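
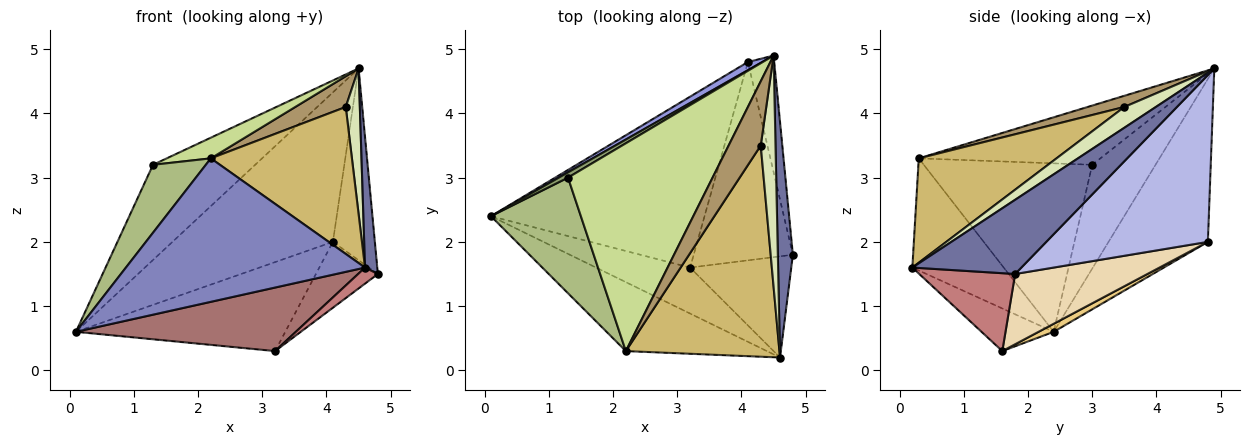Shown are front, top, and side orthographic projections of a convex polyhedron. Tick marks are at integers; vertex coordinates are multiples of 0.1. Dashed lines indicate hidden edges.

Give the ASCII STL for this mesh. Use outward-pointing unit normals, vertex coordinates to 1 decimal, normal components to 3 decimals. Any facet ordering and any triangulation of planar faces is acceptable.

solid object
 facet normal 0.974 -0.109 0.197
  outer loop
   vertex 4.6 0.2 1.6
   vertex 4.8 1.8 1.5
   vertex 4.5 4.9 4.7
  endloop
 endfacet
 facet normal -0.326 -0.852 -0.410
  outer loop
   vertex 2.2 0.3 3.3
   vertex 0.1 2.4 0.6
   vertex 4.6 0.2 1.6
  endloop
 endfacet
 facet normal -0.526 0.849 0.046
  outer loop
   vertex 4.1 4.8 2.0
   vertex 0.1 2.4 0.6
   vertex 4.5 4.9 4.7
  endloop
 endfacet
 facet normal 0.957 0.248 -0.151
  outer loop
   vertex 4.1 4.8 2.0
   vertex 4.5 4.9 4.7
   vertex 4.8 1.8 1.5
  endloop
 endfacet
 facet normal -0.526 0.849 0.047
  outer loop
   vertex 1.3 3.0 3.2
   vertex 4.5 4.9 4.7
   vertex 0.1 2.4 0.6
  endloop
 endfacet
 facet normal -0.850 -0.267 0.454
  outer loop
   vertex 1.3 3.0 3.2
   vertex 0.1 2.4 0.6
   vertex 2.2 0.3 3.3
  endloop
 endfacet
 facet normal -0.377 -0.092 0.921
  outer loop
   vertex 1.3 3.0 3.2
   vertex 2.2 0.3 3.3
   vertex 4.5 4.9 4.7
  endloop
 endfacet
 facet normal 0.766 -0.343 0.544
  outer loop
   vertex 4.3 3.5 4.1
   vertex 4.6 0.2 1.6
   vertex 4.5 4.9 4.7
  endloop
 endfacet
 facet normal 0.299 -0.412 0.861
  outer loop
   vertex 4.3 3.5 4.1
   vertex 4.5 4.9 4.7
   vertex 2.2 0.3 3.3
  endloop
 endfacet
 facet normal 0.487 -0.499 0.717
  outer loop
   vertex 4.3 3.5 4.1
   vertex 2.2 0.3 3.3
   vertex 4.6 0.2 1.6
  endloop
 endfacet
 facet normal 0.033 0.462 -0.886
  outer loop
   vertex 3.2 1.6 0.3
   vertex 0.1 2.4 0.6
   vertex 4.1 4.8 2.0
  endloop
 endfacet
 facet normal 0.558 0.261 -0.788
  outer loop
   vertex 3.2 1.6 0.3
   vertex 4.1 4.8 2.0
   vertex 4.8 1.8 1.5
  endloop
 endfacet
 facet normal -0.257 -0.783 -0.567
  outer loop
   vertex 3.2 1.6 0.3
   vertex 4.6 0.2 1.6
   vertex 0.1 2.4 0.6
  endloop
 endfacet
 facet normal 0.605 -0.125 -0.786
  outer loop
   vertex 3.2 1.6 0.3
   vertex 4.8 1.8 1.5
   vertex 4.6 0.2 1.6
  endloop
 endfacet
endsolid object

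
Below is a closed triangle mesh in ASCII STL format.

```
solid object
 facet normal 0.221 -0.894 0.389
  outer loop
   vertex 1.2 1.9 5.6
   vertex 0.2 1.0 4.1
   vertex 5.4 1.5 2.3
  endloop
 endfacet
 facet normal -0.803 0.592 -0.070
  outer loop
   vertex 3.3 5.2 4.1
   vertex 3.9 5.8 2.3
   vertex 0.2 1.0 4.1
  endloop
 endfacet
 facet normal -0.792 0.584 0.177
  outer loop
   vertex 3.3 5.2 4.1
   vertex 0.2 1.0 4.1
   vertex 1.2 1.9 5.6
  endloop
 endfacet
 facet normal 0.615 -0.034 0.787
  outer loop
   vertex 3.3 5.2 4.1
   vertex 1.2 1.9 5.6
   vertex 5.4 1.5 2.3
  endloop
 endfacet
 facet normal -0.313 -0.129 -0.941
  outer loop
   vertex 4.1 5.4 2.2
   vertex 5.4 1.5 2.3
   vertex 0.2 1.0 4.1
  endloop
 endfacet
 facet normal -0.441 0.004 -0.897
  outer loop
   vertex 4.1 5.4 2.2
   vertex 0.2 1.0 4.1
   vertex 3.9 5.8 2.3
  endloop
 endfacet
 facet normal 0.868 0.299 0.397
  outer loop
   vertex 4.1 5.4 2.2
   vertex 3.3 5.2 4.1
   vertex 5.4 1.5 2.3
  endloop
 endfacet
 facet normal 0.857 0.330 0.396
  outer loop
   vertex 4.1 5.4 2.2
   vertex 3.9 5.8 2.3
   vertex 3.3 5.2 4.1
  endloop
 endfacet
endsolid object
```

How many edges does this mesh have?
12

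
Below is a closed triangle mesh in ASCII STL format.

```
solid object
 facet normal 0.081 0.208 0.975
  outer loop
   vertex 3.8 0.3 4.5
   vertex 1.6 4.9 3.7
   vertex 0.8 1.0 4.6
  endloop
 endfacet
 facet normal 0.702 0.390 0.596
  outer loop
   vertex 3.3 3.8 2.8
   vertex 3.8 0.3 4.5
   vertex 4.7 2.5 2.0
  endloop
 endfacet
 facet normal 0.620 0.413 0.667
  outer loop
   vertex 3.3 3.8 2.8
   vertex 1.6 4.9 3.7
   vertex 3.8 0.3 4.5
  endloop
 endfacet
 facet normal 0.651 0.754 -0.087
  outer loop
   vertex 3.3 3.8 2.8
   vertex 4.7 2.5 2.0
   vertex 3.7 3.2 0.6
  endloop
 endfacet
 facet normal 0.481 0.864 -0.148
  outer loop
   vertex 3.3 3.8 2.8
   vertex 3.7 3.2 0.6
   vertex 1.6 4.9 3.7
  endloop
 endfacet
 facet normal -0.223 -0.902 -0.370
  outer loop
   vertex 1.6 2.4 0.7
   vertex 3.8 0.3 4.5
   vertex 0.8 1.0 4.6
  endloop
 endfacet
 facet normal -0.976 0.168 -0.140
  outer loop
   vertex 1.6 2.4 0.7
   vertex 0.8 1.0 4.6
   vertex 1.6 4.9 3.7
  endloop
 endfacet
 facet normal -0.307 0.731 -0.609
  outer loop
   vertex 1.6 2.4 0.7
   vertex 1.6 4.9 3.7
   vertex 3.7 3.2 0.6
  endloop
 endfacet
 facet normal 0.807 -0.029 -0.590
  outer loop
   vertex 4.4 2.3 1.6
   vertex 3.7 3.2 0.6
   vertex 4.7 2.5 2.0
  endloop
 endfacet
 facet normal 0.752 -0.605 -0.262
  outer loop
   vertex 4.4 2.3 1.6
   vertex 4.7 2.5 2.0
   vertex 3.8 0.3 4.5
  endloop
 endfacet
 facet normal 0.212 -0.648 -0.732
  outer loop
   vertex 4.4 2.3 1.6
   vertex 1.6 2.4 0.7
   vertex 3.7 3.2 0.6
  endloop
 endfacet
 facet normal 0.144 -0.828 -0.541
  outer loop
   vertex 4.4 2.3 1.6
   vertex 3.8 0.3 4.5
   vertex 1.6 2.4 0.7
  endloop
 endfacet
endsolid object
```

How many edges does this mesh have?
18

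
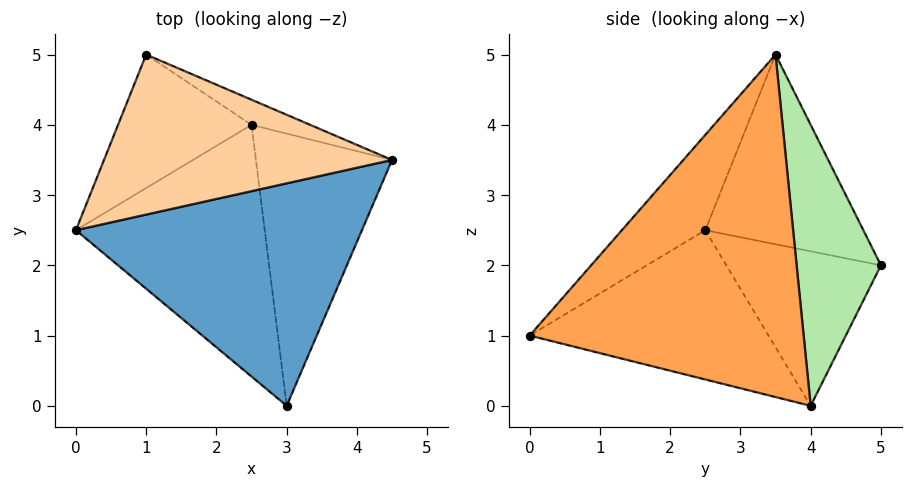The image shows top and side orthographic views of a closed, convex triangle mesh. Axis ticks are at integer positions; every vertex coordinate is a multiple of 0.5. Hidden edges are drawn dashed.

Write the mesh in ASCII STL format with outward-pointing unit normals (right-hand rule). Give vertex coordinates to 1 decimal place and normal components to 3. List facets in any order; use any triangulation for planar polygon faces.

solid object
 facet normal -0.229 -0.688 0.688
  outer loop
   vertex 3.0 0.0 1.0
   vertex 4.5 3.5 5.0
   vertex 0.0 2.5 2.5
  endloop
 endfacet
 facet normal -0.598 -0.264 -0.757
  outer loop
   vertex 2.5 4.0 0.0
   vertex 3.0 0.0 1.0
   vertex 0.0 2.5 2.5
  endloop
 endfacet
 facet normal 0.929 0.024 -0.369
  outer loop
   vertex 2.5 4.0 0.0
   vertex 4.5 3.5 5.0
   vertex 3.0 0.0 1.0
  endloop
 endfacet
 facet normal -0.513 0.361 0.779
  outer loop
   vertex 1.0 5.0 2.0
   vertex 0.0 2.5 2.5
   vertex 4.5 3.5 5.0
  endloop
 endfacet
 facet normal -0.746 0.170 -0.644
  outer loop
   vertex 1.0 5.0 2.0
   vertex 2.5 4.0 0.0
   vertex 0.0 2.5 2.5
  endloop
 endfacet
 facet normal 0.460 0.882 -0.096
  outer loop
   vertex 1.0 5.0 2.0
   vertex 4.5 3.5 5.0
   vertex 2.5 4.0 0.0
  endloop
 endfacet
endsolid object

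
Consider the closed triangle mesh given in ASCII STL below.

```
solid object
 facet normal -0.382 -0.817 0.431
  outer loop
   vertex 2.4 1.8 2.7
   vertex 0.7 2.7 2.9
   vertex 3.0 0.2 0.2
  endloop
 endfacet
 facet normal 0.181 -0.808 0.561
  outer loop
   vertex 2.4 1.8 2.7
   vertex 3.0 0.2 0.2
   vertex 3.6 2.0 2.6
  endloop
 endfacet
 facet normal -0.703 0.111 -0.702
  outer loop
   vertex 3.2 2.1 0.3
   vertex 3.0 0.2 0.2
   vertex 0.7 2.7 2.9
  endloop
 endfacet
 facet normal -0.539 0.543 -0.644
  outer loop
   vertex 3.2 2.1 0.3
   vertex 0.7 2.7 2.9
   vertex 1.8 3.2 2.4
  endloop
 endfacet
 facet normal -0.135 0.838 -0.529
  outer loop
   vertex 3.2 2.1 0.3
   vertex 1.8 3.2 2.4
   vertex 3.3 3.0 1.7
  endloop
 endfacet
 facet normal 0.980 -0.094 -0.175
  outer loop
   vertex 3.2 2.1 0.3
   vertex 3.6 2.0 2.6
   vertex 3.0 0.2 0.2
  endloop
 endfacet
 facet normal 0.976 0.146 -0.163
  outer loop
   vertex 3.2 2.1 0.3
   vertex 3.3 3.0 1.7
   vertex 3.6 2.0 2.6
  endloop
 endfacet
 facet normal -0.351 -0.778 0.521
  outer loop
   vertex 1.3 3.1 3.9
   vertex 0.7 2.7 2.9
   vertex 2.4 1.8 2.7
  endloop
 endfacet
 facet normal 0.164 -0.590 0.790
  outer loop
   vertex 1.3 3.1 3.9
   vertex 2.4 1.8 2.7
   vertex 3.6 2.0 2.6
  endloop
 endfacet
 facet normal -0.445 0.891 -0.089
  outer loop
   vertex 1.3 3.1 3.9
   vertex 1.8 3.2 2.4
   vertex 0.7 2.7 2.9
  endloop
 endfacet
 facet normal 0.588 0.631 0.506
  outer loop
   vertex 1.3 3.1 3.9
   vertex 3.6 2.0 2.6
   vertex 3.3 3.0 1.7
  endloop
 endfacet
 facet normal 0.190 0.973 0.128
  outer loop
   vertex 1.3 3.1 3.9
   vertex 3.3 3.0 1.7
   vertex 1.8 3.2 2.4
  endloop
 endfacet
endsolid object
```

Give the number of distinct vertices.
8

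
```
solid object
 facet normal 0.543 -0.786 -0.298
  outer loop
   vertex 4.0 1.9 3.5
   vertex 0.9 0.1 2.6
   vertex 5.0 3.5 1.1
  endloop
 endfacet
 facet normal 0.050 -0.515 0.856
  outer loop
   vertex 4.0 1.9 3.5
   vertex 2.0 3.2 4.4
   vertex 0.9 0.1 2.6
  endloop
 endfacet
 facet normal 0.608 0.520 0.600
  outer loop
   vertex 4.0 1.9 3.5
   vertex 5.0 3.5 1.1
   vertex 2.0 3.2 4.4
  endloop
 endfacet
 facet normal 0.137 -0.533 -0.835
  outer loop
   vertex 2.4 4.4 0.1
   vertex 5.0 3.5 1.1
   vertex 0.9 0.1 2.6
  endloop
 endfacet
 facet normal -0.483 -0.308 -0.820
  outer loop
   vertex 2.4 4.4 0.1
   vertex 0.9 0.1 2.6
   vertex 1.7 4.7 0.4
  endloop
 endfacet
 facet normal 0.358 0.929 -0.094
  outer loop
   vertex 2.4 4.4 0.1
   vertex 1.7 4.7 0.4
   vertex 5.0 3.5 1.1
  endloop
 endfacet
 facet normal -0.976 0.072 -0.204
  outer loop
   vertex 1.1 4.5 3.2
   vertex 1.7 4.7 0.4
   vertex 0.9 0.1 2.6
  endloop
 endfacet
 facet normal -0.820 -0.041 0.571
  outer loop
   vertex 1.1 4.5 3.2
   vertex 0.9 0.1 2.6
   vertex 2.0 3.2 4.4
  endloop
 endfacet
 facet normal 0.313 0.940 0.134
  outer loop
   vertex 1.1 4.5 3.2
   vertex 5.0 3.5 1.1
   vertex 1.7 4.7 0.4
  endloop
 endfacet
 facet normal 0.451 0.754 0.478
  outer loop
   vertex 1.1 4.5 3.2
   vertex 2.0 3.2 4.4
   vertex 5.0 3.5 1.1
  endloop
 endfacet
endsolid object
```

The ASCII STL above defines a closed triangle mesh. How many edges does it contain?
15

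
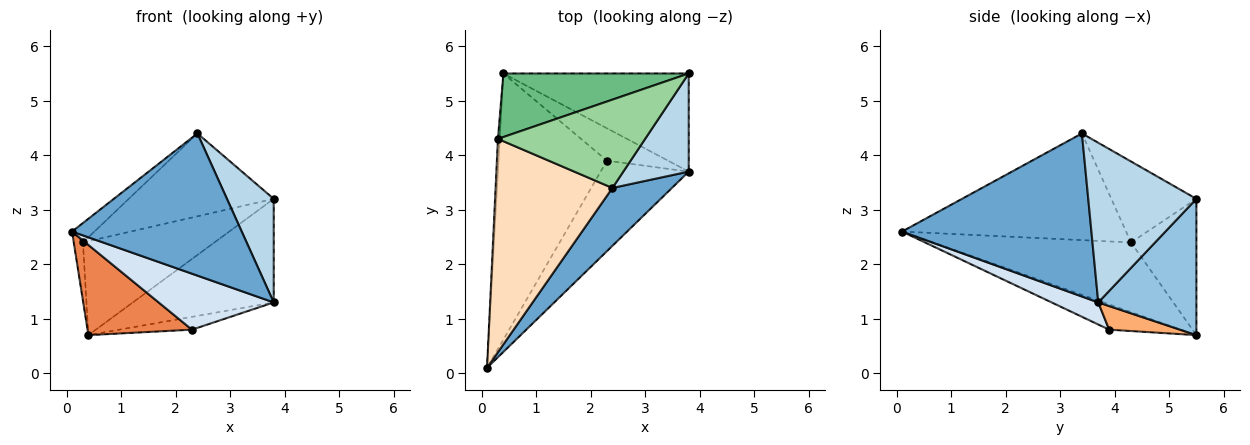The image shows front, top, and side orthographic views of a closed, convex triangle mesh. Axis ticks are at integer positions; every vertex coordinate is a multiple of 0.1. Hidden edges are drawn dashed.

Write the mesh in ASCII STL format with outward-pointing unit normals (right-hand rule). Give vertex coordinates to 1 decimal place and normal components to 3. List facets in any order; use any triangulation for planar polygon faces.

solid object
 facet normal 0.719 -0.644 0.262
  outer loop
   vertex 2.4 3.4 4.4
   vertex 0.1 0.1 2.6
   vertex 3.8 3.7 1.3
  endloop
 endfacet
 facet normal 0.451 0.648 -0.614
  outer loop
   vertex 3.8 5.5 3.2
   vertex 3.8 3.7 1.3
   vertex 0.4 5.5 0.7
  endloop
 endfacet
 facet normal 0.859 -0.372 0.352
  outer loop
   vertex 3.8 5.5 3.2
   vertex 2.4 3.4 4.4
   vertex 3.8 3.7 1.3
  endloop
 endfacet
 facet normal 0.209 -0.515 -0.832
  outer loop
   vertex 2.3 3.9 0.8
   vertex 3.8 3.7 1.3
   vertex 0.1 0.1 2.6
  endloop
 endfacet
 facet normal -0.215 -0.313 -0.925
  outer loop
   vertex 2.3 3.9 0.8
   vertex 0.1 0.1 2.6
   vertex 0.4 5.5 0.7
  endloop
 endfacet
 facet normal 0.338 0.347 -0.875
  outer loop
   vertex 2.3 3.9 0.8
   vertex 0.4 5.5 0.7
   vertex 3.8 3.7 1.3
  endloop
 endfacet
 facet normal -0.999 0.046 -0.026
  outer loop
   vertex 0.3 4.3 2.4
   vertex 0.4 5.5 0.7
   vertex 0.1 0.1 2.6
  endloop
 endfacet
 facet normal -0.673 0.067 0.737
  outer loop
   vertex 0.3 4.3 2.4
   vertex 0.1 0.1 2.6
   vertex 2.4 3.4 4.4
  endloop
 endfacet
 facet normal -0.381 0.766 0.518
  outer loop
   vertex 0.3 4.3 2.4
   vertex 3.8 5.5 3.2
   vertex 0.4 5.5 0.7
  endloop
 endfacet
 facet normal -0.372 0.635 0.677
  outer loop
   vertex 0.3 4.3 2.4
   vertex 2.4 3.4 4.4
   vertex 3.8 5.5 3.2
  endloop
 endfacet
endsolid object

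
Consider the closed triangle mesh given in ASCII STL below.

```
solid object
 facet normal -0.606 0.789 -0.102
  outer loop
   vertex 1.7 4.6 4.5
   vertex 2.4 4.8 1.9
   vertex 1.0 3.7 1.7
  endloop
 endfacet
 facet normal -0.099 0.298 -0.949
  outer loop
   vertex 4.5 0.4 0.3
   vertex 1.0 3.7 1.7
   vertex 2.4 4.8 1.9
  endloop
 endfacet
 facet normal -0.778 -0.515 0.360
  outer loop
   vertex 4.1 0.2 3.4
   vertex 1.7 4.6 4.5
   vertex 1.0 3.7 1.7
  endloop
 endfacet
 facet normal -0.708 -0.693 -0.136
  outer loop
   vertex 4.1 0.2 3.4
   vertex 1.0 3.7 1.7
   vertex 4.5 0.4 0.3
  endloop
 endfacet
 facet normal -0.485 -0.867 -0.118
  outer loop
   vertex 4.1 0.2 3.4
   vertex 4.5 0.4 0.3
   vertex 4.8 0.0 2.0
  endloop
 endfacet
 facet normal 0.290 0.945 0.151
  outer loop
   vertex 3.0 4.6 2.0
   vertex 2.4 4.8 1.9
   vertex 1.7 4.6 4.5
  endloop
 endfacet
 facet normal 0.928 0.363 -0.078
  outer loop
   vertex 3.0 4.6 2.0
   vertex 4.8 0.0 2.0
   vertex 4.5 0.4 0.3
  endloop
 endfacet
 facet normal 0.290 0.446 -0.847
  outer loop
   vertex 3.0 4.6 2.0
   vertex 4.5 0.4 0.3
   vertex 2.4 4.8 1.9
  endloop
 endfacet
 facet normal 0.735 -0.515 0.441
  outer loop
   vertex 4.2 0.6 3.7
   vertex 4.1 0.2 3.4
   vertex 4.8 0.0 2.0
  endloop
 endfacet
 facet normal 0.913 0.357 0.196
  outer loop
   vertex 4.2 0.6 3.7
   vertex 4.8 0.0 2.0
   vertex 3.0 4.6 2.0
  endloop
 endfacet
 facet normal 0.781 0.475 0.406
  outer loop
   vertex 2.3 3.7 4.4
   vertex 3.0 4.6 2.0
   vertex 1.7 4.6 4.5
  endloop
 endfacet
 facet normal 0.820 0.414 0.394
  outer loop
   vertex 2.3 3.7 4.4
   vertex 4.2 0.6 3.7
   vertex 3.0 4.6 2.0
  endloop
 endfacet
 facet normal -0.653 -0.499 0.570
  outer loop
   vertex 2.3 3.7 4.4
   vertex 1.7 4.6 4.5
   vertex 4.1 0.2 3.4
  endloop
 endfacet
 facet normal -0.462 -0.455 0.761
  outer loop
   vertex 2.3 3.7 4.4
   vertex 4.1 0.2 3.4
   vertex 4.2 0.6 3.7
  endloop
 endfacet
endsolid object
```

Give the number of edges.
21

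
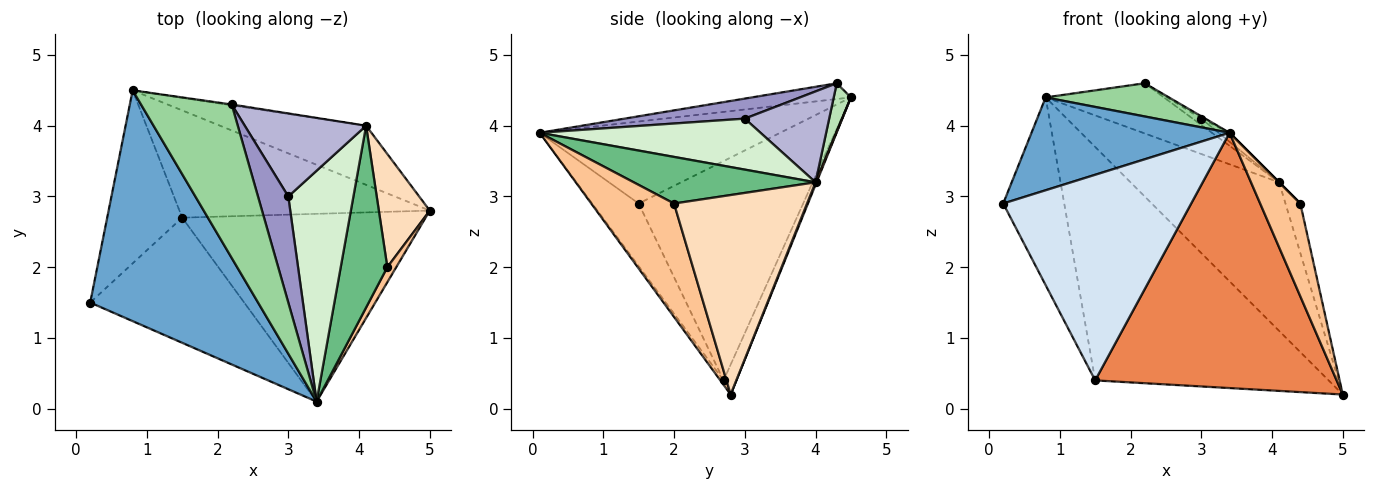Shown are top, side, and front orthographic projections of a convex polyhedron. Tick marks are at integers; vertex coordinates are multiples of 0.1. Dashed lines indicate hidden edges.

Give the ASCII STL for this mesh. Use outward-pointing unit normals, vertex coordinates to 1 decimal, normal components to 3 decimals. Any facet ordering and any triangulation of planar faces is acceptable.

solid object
 facet normal -0.413 -0.340 0.845
  outer loop
   vertex 3.4 0.1 3.9
   vertex 0.8 4.5 4.4
   vertex 0.2 1.5 2.9
  endloop
 endfacet
 facet normal -0.893 0.331 -0.305
  outer loop
   vertex 1.5 2.7 0.4
   vertex 0.2 1.5 2.9
   vertex 0.8 4.5 4.4
  endloop
 endfacet
 facet normal -0.050 0.908 -0.417
  outer loop
   vertex 1.5 2.7 0.4
   vertex 0.8 4.5 4.4
   vertex 5.0 2.8 0.2
  endloop
 endfacet
 facet normal -0.207 -0.836 -0.509
  outer loop
   vertex 1.5 2.7 0.4
   vertex 3.4 0.1 3.9
   vertex 0.2 1.5 2.9
  endloop
 endfacet
 facet normal -0.011 -0.806 -0.592
  outer loop
   vertex 1.5 2.7 0.4
   vertex 5.0 2.8 0.2
   vertex 3.4 0.1 3.9
  endloop
 endfacet
 facet normal 0.006 0.929 -0.370
  outer loop
   vertex 4.1 4.0 3.2
   vertex 5.0 2.8 0.2
   vertex 0.8 4.5 4.4
  endloop
 endfacet
 facet normal 0.898 -0.435 0.070
  outer loop
   vertex 4.4 2.0 2.9
   vertex 3.4 0.1 3.9
   vertex 5.0 2.8 0.2
  endloop
 endfacet
 facet normal 0.963 0.108 0.246
  outer loop
   vertex 4.4 2.0 2.9
   vertex 5.0 2.8 0.2
   vertex 4.1 4.0 3.2
  endloop
 endfacet
 facet normal 0.707 0.000 0.707
  outer loop
   vertex 4.4 2.0 2.9
   vertex 4.1 4.0 3.2
   vertex 3.4 0.1 3.9
  endloop
 endfacet
 facet normal -0.167 -0.208 0.964
  outer loop
   vertex 2.2 4.3 4.6
   vertex 0.8 4.5 4.4
   vertex 3.4 0.1 3.9
  endloop
 endfacet
 facet normal 0.144 0.989 -0.017
  outer loop
   vertex 2.2 4.3 4.6
   vertex 4.1 4.0 3.2
   vertex 0.8 4.5 4.4
  endloop
 endfacet
 facet normal 0.616 0.031 0.787
  outer loop
   vertex 3.0 3.0 4.1
   vertex 3.4 0.1 3.9
   vertex 4.1 4.0 3.2
  endloop
 endfacet
 facet normal 0.551 0.019 0.834
  outer loop
   vertex 3.0 3.0 4.1
   vertex 2.2 4.3 4.6
   vertex 3.4 0.1 3.9
  endloop
 endfacet
 facet normal 0.598 0.061 0.799
  outer loop
   vertex 3.0 3.0 4.1
   vertex 4.1 4.0 3.2
   vertex 2.2 4.3 4.6
  endloop
 endfacet
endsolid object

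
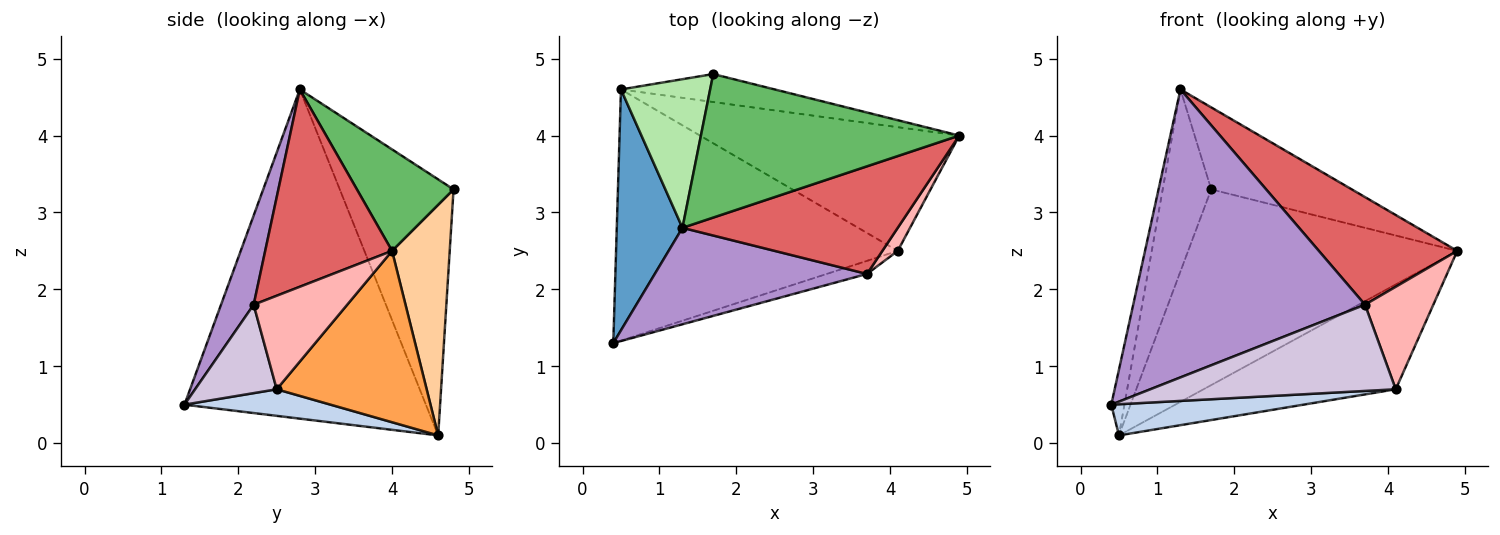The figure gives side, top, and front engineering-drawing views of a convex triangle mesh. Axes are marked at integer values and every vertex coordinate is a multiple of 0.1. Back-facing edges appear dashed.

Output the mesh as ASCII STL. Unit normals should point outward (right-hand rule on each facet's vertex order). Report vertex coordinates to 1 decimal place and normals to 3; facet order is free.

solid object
 facet normal -0.979 0.053 0.195
  outer loop
   vertex 1.3 2.8 4.6
   vertex 0.5 4.6 0.1
   vertex 0.4 1.3 0.5
  endloop
 endfacet
 facet normal 0.093 -0.123 -0.988
  outer loop
   vertex 4.1 2.5 0.7
   vertex 0.4 1.3 0.5
   vertex 0.5 4.6 0.1
  endloop
 endfacet
 facet normal 0.450 0.577 -0.681
  outer loop
   vertex 4.1 2.5 0.7
   vertex 0.5 4.6 0.1
   vertex 4.9 4.0 2.5
  endloop
 endfacet
 facet normal 0.208 0.968 -0.138
  outer loop
   vertex 1.7 4.8 3.3
   vertex 4.9 4.0 2.5
   vertex 0.5 4.6 0.1
  endloop
 endfacet
 facet normal 0.323 0.470 0.822
  outer loop
   vertex 1.7 4.8 3.3
   vertex 1.3 2.8 4.6
   vertex 4.9 4.0 2.5
  endloop
 endfacet
 facet normal -0.876 0.374 0.305
  outer loop
   vertex 1.7 4.8 3.3
   vertex 0.5 4.6 0.1
   vertex 1.3 2.8 4.6
  endloop
 endfacet
 facet normal 0.544 -0.593 0.593
  outer loop
   vertex 3.7 2.2 1.8
   vertex 4.9 4.0 2.5
   vertex 1.3 2.8 4.6
  endloop
 endfacet
 facet normal 0.800 -0.585 0.132
  outer loop
   vertex 3.7 2.2 1.8
   vertex 4.1 2.5 0.7
   vertex 4.9 4.0 2.5
  endloop
 endfacet
 facet normal 0.132 -0.940 0.315
  outer loop
   vertex 3.7 2.2 1.8
   vertex 1.3 2.8 4.6
   vertex 0.4 1.3 0.5
  endloop
 endfacet
 facet normal 0.312 -0.939 -0.143
  outer loop
   vertex 3.7 2.2 1.8
   vertex 0.4 1.3 0.5
   vertex 4.1 2.5 0.7
  endloop
 endfacet
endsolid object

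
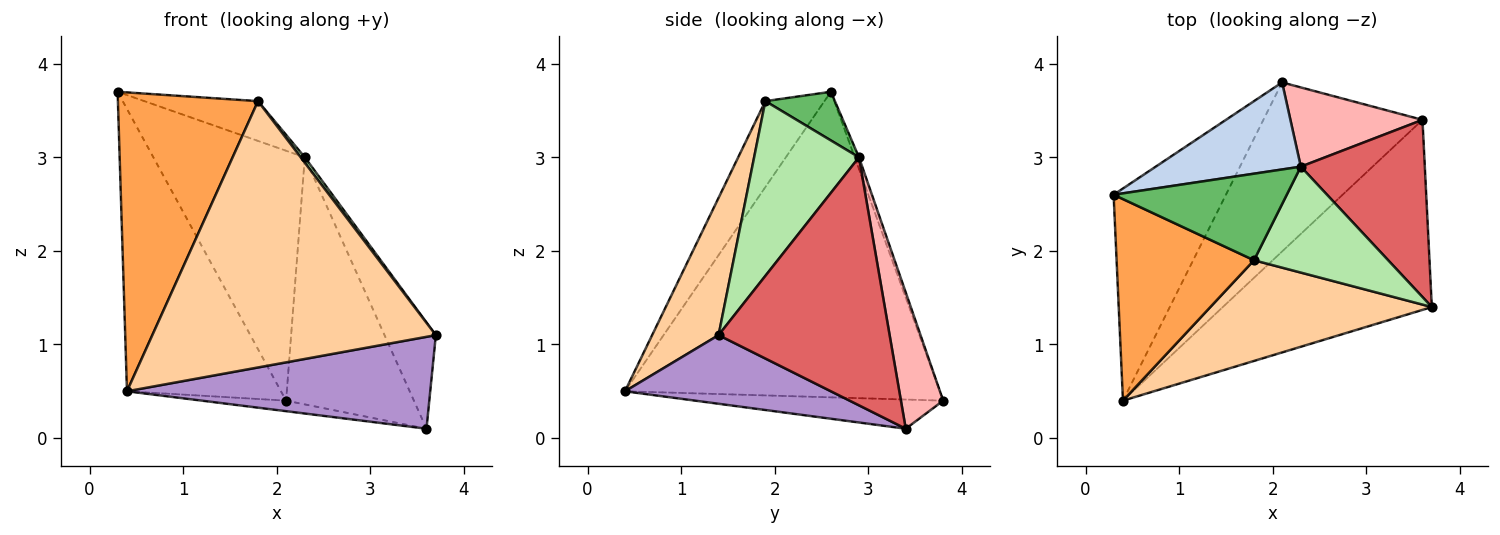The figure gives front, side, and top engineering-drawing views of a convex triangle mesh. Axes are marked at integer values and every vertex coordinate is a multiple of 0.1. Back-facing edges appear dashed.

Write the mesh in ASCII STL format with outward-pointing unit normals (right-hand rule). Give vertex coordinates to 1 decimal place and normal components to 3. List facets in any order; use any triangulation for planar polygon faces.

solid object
 facet normal -0.853 0.417 -0.314
  outer loop
   vertex 2.1 3.8 0.4
   vertex 0.4 0.4 0.5
   vertex 0.3 2.6 3.7
  endloop
 endfacet
 facet normal -0.027 0.944 0.329
  outer loop
   vertex 2.3 2.9 3.0
   vertex 2.1 3.8 0.4
   vertex 0.3 2.6 3.7
  endloop
 endfacet
 facet normal -0.330 -0.783 0.528
  outer loop
   vertex 1.8 1.9 3.6
   vertex 0.3 2.6 3.7
   vertex 0.4 0.4 0.5
  endloop
 endfacet
 facet normal 0.214 -0.914 0.345
  outer loop
   vertex 1.8 1.9 3.6
   vertex 0.4 0.4 0.5
   vertex 3.7 1.4 1.1
  endloop
 endfacet
 facet normal 0.247 0.405 0.880
  outer loop
   vertex 1.8 1.9 3.6
   vertex 2.3 2.9 3.0
   vertex 0.3 2.6 3.7
  endloop
 endfacet
 facet normal 0.793 -0.031 0.609
  outer loop
   vertex 1.8 1.9 3.6
   vertex 3.7 1.4 1.1
   vertex 2.3 2.9 3.0
  endloop
 endfacet
 facet normal 0.864 0.259 0.432
  outer loop
   vertex 3.6 3.4 0.1
   vertex 2.3 2.9 3.0
   vertex 3.7 1.4 1.1
  endloop
 endfacet
 facet normal 0.300 0.908 0.291
  outer loop
   vertex 3.6 3.4 0.1
   vertex 2.1 3.8 0.4
   vertex 2.3 2.9 3.0
  endloop
 endfacet
 facet normal 0.283 -0.417 -0.863
  outer loop
   vertex 3.6 3.4 0.1
   vertex 3.7 1.4 1.1
   vertex 0.4 0.4 0.5
  endloop
 endfacet
 facet normal -0.180 0.061 -0.982
  outer loop
   vertex 3.6 3.4 0.1
   vertex 0.4 0.4 0.5
   vertex 2.1 3.8 0.4
  endloop
 endfacet
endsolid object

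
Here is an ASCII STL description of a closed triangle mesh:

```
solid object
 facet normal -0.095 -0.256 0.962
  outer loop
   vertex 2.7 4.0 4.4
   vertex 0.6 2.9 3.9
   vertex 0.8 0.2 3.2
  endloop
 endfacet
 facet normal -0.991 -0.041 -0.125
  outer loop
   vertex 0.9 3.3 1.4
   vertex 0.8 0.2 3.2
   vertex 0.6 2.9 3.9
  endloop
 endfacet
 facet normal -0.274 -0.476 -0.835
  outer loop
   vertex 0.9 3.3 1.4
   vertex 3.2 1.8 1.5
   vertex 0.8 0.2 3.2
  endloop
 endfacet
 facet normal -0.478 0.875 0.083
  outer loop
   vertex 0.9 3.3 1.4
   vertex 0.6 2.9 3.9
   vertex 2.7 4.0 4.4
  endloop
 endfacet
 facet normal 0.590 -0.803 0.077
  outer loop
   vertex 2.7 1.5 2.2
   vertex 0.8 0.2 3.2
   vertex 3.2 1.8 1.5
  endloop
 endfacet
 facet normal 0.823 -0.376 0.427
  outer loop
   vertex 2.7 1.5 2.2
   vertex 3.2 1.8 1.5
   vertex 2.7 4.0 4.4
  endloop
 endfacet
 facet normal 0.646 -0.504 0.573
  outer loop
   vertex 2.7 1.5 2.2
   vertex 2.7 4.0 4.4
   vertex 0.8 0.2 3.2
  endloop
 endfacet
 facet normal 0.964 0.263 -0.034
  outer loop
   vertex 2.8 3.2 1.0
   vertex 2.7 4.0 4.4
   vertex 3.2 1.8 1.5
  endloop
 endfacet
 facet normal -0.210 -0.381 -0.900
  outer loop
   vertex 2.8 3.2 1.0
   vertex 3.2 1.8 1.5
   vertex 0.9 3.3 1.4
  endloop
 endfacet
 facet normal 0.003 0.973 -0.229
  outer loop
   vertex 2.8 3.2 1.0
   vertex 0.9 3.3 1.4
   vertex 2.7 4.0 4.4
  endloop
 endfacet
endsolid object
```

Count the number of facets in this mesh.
10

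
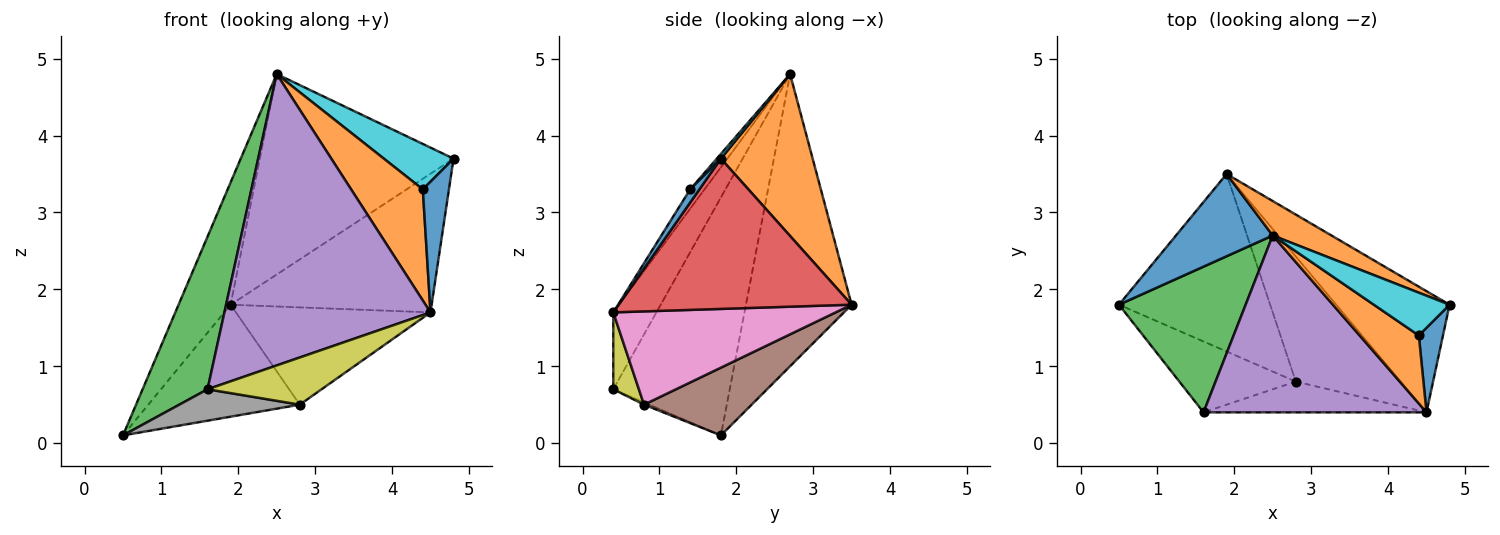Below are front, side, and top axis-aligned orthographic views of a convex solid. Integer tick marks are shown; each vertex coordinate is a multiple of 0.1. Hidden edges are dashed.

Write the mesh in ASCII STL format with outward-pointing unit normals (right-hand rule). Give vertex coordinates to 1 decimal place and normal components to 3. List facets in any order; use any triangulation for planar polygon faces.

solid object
 facet normal -0.860 0.423 0.285
  outer loop
   vertex 2.5 2.7 4.8
   vertex 1.9 3.5 1.8
   vertex 0.5 1.8 0.1
  endloop
 endfacet
 facet normal 0.423 0.893 0.154
  outer loop
   vertex 2.5 2.7 4.8
   vertex 4.8 1.8 3.7
   vertex 1.9 3.5 1.8
  endloop
 endfacet
 facet normal -0.792 -0.442 0.422
  outer loop
   vertex 1.6 0.4 0.7
   vertex 2.5 2.7 4.8
   vertex 0.5 1.8 0.1
  endloop
 endfacet
 facet normal 0.657 0.567 -0.496
  outer loop
   vertex 4.5 0.4 1.7
   vertex 1.9 3.5 1.8
   vertex 4.8 1.8 3.7
  endloop
 endfacet
 facet normal -0.176 -0.842 0.511
  outer loop
   vertex 4.5 0.4 1.7
   vertex 2.5 2.7 4.8
   vertex 1.6 0.4 0.7
  endloop
 endfacet
 facet normal 0.354 0.499 -0.791
  outer loop
   vertex 2.8 0.8 0.5
   vertex 0.5 1.8 0.1
   vertex 1.9 3.5 1.8
  endloop
 endfacet
 facet normal 0.574 0.503 -0.646
  outer loop
   vertex 2.8 0.8 0.5
   vertex 1.9 3.5 1.8
   vertex 4.5 0.4 1.7
  endloop
 endfacet
 facet normal -0.017 -0.405 -0.914
  outer loop
   vertex 2.8 0.8 0.5
   vertex 1.6 0.4 0.7
   vertex 0.5 1.8 0.1
  endloop
 endfacet
 facet normal 0.185 -0.823 -0.537
  outer loop
   vertex 2.8 0.8 0.5
   vertex 4.5 0.4 1.7
   vertex 1.6 0.4 0.7
  endloop
 endfacet
 facet normal 0.043 -0.728 0.685
  outer loop
   vertex 4.4 1.4 3.3
   vertex 4.8 1.8 3.7
   vertex 2.5 2.7 4.8
  endloop
 endfacet
 facet normal 0.284 -0.805 0.521
  outer loop
   vertex 4.4 1.4 3.3
   vertex 4.5 0.4 1.7
   vertex 4.8 1.8 3.7
  endloop
 endfacet
 facet normal -0.169 -0.841 0.515
  outer loop
   vertex 4.4 1.4 3.3
   vertex 2.5 2.7 4.8
   vertex 4.5 0.4 1.7
  endloop
 endfacet
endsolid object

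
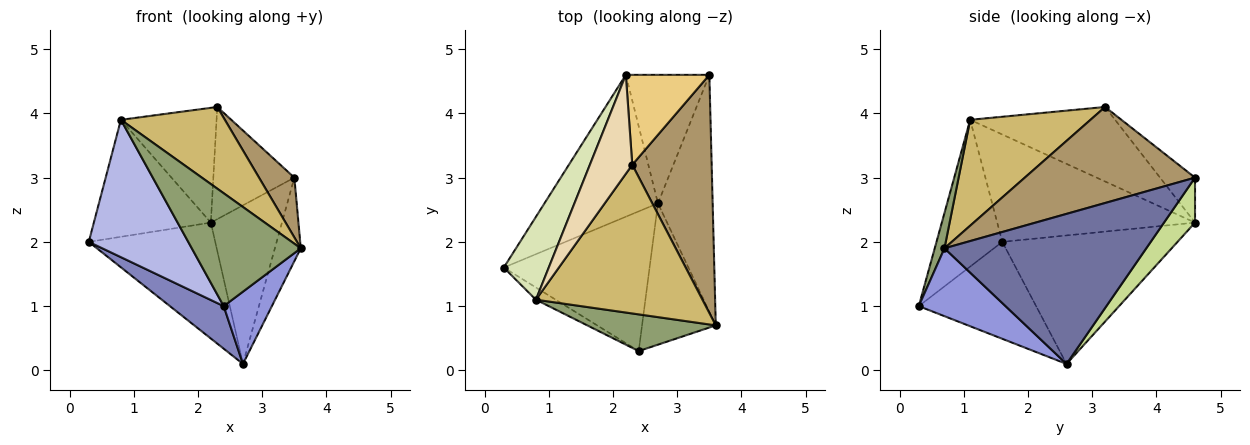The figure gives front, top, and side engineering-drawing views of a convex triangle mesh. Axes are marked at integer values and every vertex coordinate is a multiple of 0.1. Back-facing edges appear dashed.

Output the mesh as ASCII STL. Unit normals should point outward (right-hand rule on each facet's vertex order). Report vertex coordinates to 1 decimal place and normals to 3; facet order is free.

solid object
 facet normal 0.933 0.120 -0.340
  outer loop
   vertex 2.7 2.6 0.1
   vertex 3.5 4.6 3.0
   vertex 3.6 0.7 1.9
  endloop
 endfacet
 facet normal -0.537 -0.246 -0.807
  outer loop
   vertex 2.4 0.3 1.0
   vertex 0.3 1.6 2.0
   vertex 2.7 2.6 0.1
  endloop
 endfacet
 facet normal 0.634 -0.352 -0.689
  outer loop
   vertex 2.4 0.3 1.0
   vertex 2.7 2.6 0.1
   vertex 3.6 0.7 1.9
  endloop
 endfacet
 facet normal -0.550 -0.832 -0.074
  outer loop
   vertex 2.4 0.3 1.0
   vertex 0.8 1.1 3.9
   vertex 0.3 1.6 2.0
  endloop
 endfacet
 facet normal 0.085 -0.948 0.308
  outer loop
   vertex 2.4 0.3 1.0
   vertex 3.6 0.7 1.9
   vertex 0.8 1.1 3.9
  endloop
 endfacet
 facet normal -0.659 0.476 -0.582
  outer loop
   vertex 2.2 4.6 2.3
   vertex 2.7 2.6 0.1
   vertex 0.3 1.6 2.0
  endloop
 endfacet
 facet normal 0.321 0.736 -0.596
  outer loop
   vertex 2.2 4.6 2.3
   vertex 3.5 4.6 3.0
   vertex 2.7 2.6 0.1
  endloop
 endfacet
 facet normal -0.810 0.479 0.339
  outer loop
   vertex 2.2 4.6 2.3
   vertex 0.3 1.6 2.0
   vertex 0.8 1.1 3.9
  endloop
 endfacet
 facet normal 0.761 -0.158 0.629
  outer loop
   vertex 2.3 3.2 4.1
   vertex 3.6 0.7 1.9
   vertex 3.5 4.6 3.0
  endloop
 endfacet
 facet normal 0.487 -0.421 0.766
  outer loop
   vertex 2.3 3.2 4.1
   vertex 0.8 1.1 3.9
   vertex 3.6 0.7 1.9
  endloop
 endfacet
 facet normal -0.319 0.739 0.593
  outer loop
   vertex 2.3 3.2 4.1
   vertex 3.5 4.6 3.0
   vertex 2.2 4.6 2.3
  endloop
 endfacet
 facet normal -0.754 0.498 0.429
  outer loop
   vertex 2.3 3.2 4.1
   vertex 2.2 4.6 2.3
   vertex 0.8 1.1 3.9
  endloop
 endfacet
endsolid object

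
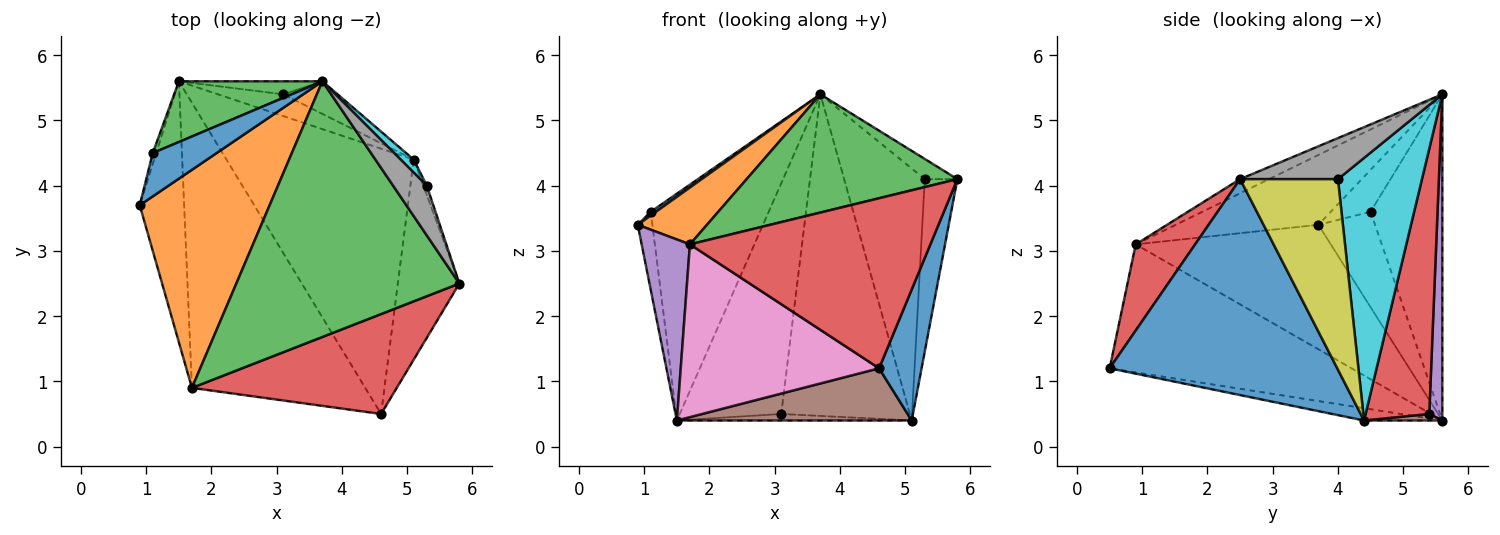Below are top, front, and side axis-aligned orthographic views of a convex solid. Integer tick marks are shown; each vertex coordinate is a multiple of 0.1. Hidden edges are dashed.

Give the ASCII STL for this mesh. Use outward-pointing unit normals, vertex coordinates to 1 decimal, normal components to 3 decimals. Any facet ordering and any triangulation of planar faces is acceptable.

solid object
 facet normal 0.947 -0.177 -0.270
  outer loop
   vertex 4.6 0.5 1.2
   vertex 5.1 4.4 0.4
   vertex 5.8 2.5 4.1
  endloop
 endfacet
 facet normal -0.461 -0.224 0.859
  outer loop
   vertex 1.7 0.9 3.1
   vertex 3.7 5.6 5.4
   vertex 0.9 3.7 3.4
  endloop
 endfacet
 facet normal -0.058 -0.419 0.906
  outer loop
   vertex 1.7 0.9 3.1
   vertex 5.8 2.5 4.1
   vertex 3.7 5.6 5.4
  endloop
 endfacet
 facet normal 0.208 -0.843 0.495
  outer loop
   vertex 1.7 0.9 3.1
   vertex 4.6 0.5 1.2
   vertex 5.8 2.5 4.1
  endloop
 endfacet
 facet normal -0.917 -0.227 -0.327
  outer loop
   vertex 1.5 5.6 0.4
   vertex 1.7 0.9 3.1
   vertex 0.9 3.7 3.4
  endloop
 endfacet
 facet normal -0.064 -0.193 -0.979
  outer loop
   vertex 1.5 5.6 0.4
   vertex 5.1 4.4 0.4
   vertex 4.6 0.5 1.2
  endloop
 endfacet
 facet normal -0.534 -0.438 -0.723
  outer loop
   vertex 1.5 5.6 0.4
   vertex 4.6 0.5 1.2
   vertex 1.7 0.9 3.1
  endloop
 endfacet
 facet normal 0.749 0.250 0.614
  outer loop
   vertex 5.3 4.0 4.1
   vertex 3.7 5.6 5.4
   vertex 5.8 2.5 4.1
  endloop
 endfacet
 facet normal 0.949 0.316 -0.017
  outer loop
   vertex 5.3 4.0 4.1
   vertex 5.8 2.5 4.1
   vertex 5.1 4.4 0.4
  endloop
 endfacet
 facet normal 0.721 0.692 0.036
  outer loop
   vertex 5.3 4.0 4.1
   vertex 5.1 4.4 0.4
   vertex 3.7 5.6 5.4
  endloop
 endfacet
 facet normal -0.547 -0.072 0.834
  outer loop
   vertex 1.1 4.5 3.6
   vertex 0.9 3.7 3.4
   vertex 3.7 5.6 5.4
  endloop
 endfacet
 facet normal -0.967 0.251 -0.035
  outer loop
   vertex 1.1 4.5 3.6
   vertex 1.5 5.6 0.4
   vertex 0.9 3.7 3.4
  endloop
 endfacet
 facet normal -0.507 0.833 0.223
  outer loop
   vertex 1.1 4.5 3.6
   vertex 3.7 5.6 5.4
   vertex 1.5 5.6 0.4
  endloop
 endfacet
 facet normal 0.442 0.893 -0.091
  outer loop
   vertex 3.1 5.4 0.5
   vertex 3.7 5.6 5.4
   vertex 5.1 4.4 0.4
  endloop
 endfacet
 facet normal 0.127 0.990 -0.056
  outer loop
   vertex 3.1 5.4 0.5
   vertex 1.5 5.6 0.4
   vertex 3.7 5.6 5.4
  endloop
 endfacet
 facet normal 0.095 0.286 -0.953
  outer loop
   vertex 3.1 5.4 0.5
   vertex 5.1 4.4 0.4
   vertex 1.5 5.6 0.4
  endloop
 endfacet
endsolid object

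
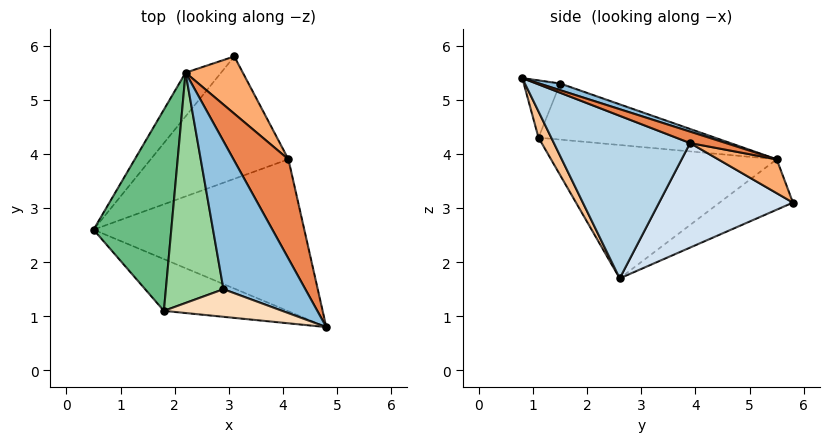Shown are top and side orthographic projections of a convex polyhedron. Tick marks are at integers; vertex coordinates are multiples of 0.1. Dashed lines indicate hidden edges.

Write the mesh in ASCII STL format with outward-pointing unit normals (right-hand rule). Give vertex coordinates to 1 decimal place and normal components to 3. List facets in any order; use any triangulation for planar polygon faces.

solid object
 facet normal -0.603 0.676 -0.425
  outer loop
   vertex 2.2 5.5 3.9
   vertex 3.1 5.8 3.1
   vertex 0.5 2.6 1.7
  endloop
 endfacet
 facet normal 0.076 0.341 0.937
  outer loop
   vertex 2.2 5.5 3.9
   vertex 2.9 1.5 5.3
   vertex 4.8 0.8 5.4
  endloop
 endfacet
 facet normal 0.602 -0.166 -0.781
  outer loop
   vertex 4.1 3.9 4.2
   vertex 4.8 0.8 5.4
   vertex 0.5 2.6 1.7
  endloop
 endfacet
 facet normal 0.599 -0.141 -0.788
  outer loop
   vertex 4.1 3.9 4.2
   vertex 0.5 2.6 1.7
   vertex 3.1 5.8 3.1
  endloop
 endfacet
 facet normal 0.187 0.391 0.901
  outer loop
   vertex 4.1 3.9 4.2
   vertex 2.2 5.5 3.9
   vertex 4.8 0.8 5.4
  endloop
 endfacet
 facet normal 0.404 0.608 0.683
  outer loop
   vertex 4.1 3.9 4.2
   vertex 3.1 5.8 3.1
   vertex 2.2 5.5 3.9
  endloop
 endfacet
 facet normal 0.114 -0.835 -0.539
  outer loop
   vertex 1.8 1.1 4.3
   vertex 0.5 2.6 1.7
   vertex 4.8 0.8 5.4
  endloop
 endfacet
 facet normal -0.300 -0.725 0.620
  outer loop
   vertex 1.8 1.1 4.3
   vertex 4.8 0.8 5.4
   vertex 2.9 1.5 5.3
  endloop
 endfacet
 facet normal -0.857 0.123 0.500
  outer loop
   vertex 1.8 1.1 4.3
   vertex 2.2 5.5 3.9
   vertex 0.5 2.6 1.7
  endloop
 endfacet
 facet normal -0.692 0.128 0.710
  outer loop
   vertex 1.8 1.1 4.3
   vertex 2.9 1.5 5.3
   vertex 2.2 5.5 3.9
  endloop
 endfacet
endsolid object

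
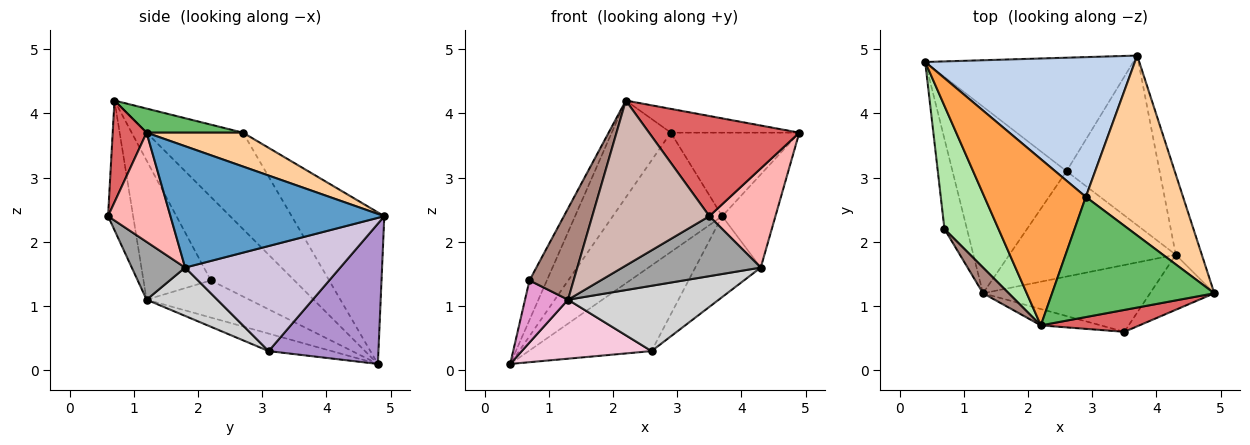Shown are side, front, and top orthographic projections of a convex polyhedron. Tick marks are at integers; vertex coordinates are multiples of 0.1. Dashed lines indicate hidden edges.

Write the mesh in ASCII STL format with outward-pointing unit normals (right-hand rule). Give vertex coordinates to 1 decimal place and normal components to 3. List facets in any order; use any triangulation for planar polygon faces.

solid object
 facet normal 0.950 0.236 -0.204
  outer loop
   vertex 4.3 1.8 1.6
   vertex 3.7 4.9 2.4
   vertex 4.9 1.2 3.7
  endloop
 endfacet
 facet normal -0.482 0.569 0.666
  outer loop
   vertex 2.9 2.7 3.7
   vertex 3.7 4.9 2.4
   vertex 0.4 4.8 0.1
  endloop
 endfacet
 facet normal -0.635 0.389 0.668
  outer loop
   vertex 2.9 2.7 3.7
   vertex 0.4 4.8 0.1
   vertex 2.2 0.7 4.2
  endloop
 endfacet
 facet normal 0.301 0.402 0.865
  outer loop
   vertex 2.9 2.7 3.7
   vertex 4.9 1.2 3.7
   vertex 3.7 4.9 2.4
  endloop
 endfacet
 facet normal 0.144 0.192 0.971
  outer loop
   vertex 2.9 2.7 3.7
   vertex 2.2 0.7 4.2
   vertex 4.9 1.2 3.7
  endloop
 endfacet
 facet normal -0.827 0.172 0.535
  outer loop
   vertex 0.7 2.2 1.4
   vertex 2.2 0.7 4.2
   vertex 0.4 4.8 0.1
  endloop
 endfacet
 facet normal 0.215 -0.954 0.208
  outer loop
   vertex 3.5 0.6 2.4
   vertex 4.9 1.2 3.7
   vertex 2.2 0.7 4.2
  endloop
 endfacet
 facet normal 0.637 -0.674 -0.375
  outer loop
   vertex 3.5 0.6 2.4
   vertex 4.3 1.8 1.6
   vertex 4.9 1.2 3.7
  endloop
 endfacet
 facet normal 0.474 0.530 -0.703
  outer loop
   vertex 2.6 3.1 0.3
   vertex 0.4 4.8 0.1
   vertex 3.7 4.9 2.4
  endloop
 endfacet
 facet normal 0.714 0.301 -0.632
  outer loop
   vertex 2.6 3.1 0.3
   vertex 3.7 4.9 2.4
   vertex 4.3 1.8 1.6
  endloop
 endfacet
 facet normal -0.827 -0.542 0.153
  outer loop
   vertex 1.3 1.2 1.1
   vertex 2.2 0.7 4.2
   vertex 0.7 2.2 1.4
  endloop
 endfacet
 facet normal -0.208 -0.973 -0.096
  outer loop
   vertex 1.3 1.2 1.1
   vertex 3.5 0.6 2.4
   vertex 2.2 0.7 4.2
  endloop
 endfacet
 facet normal -0.805 -0.337 -0.488
  outer loop
   vertex 1.3 1.2 1.1
   vertex 0.7 2.2 1.4
   vertex 0.4 4.8 0.1
  endloop
 endfacet
 facet normal -0.145 -0.298 -0.943
  outer loop
   vertex 1.3 1.2 1.1
   vertex 0.4 4.8 0.1
   vertex 2.6 3.1 0.3
  endloop
 endfacet
 facet normal 0.249 -0.647 -0.721
  outer loop
   vertex 1.3 1.2 1.1
   vertex 4.3 1.8 1.6
   vertex 3.5 0.6 2.4
  endloop
 endfacet
 facet normal 0.240 -0.512 -0.825
  outer loop
   vertex 1.3 1.2 1.1
   vertex 2.6 3.1 0.3
   vertex 4.3 1.8 1.6
  endloop
 endfacet
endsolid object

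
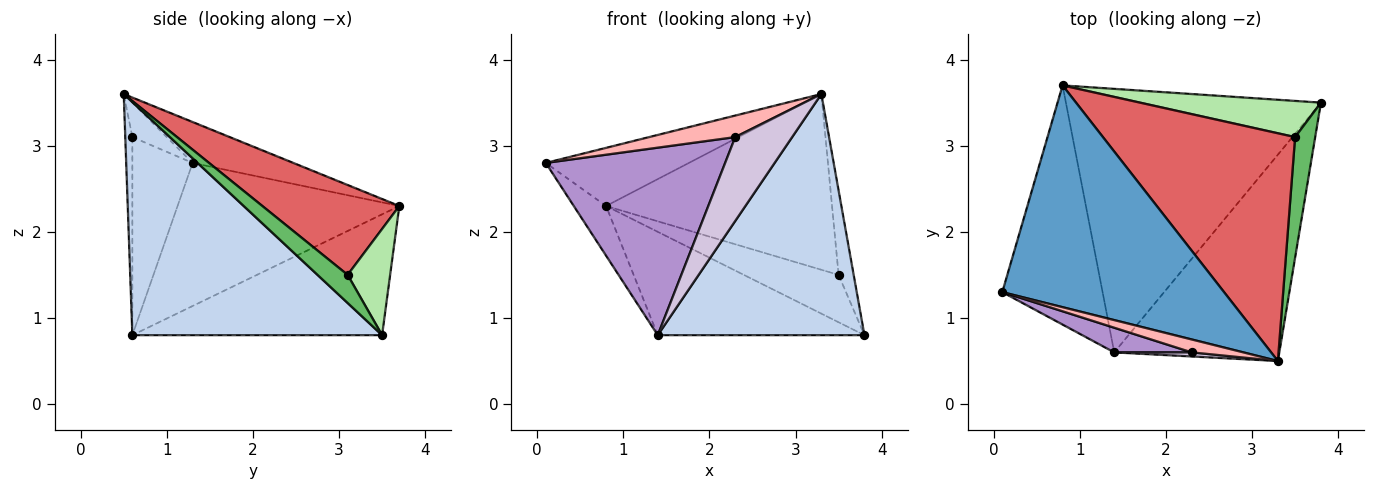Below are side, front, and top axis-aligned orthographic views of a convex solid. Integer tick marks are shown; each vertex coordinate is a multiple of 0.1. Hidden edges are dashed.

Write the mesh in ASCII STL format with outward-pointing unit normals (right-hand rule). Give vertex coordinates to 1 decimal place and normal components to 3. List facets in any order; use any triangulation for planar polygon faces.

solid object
 facet normal -0.176 0.250 0.952
  outer loop
   vertex 0.8 3.7 2.3
   vertex 0.1 1.3 2.8
   vertex 3.3 0.5 3.6
  endloop
 endfacet
 facet normal 0.676 -0.560 -0.479
  outer loop
   vertex 1.4 0.6 0.8
   vertex 3.8 3.5 0.8
   vertex 3.3 0.5 3.6
  endloop
 endfacet
 facet normal -0.813 0.118 -0.570
  outer loop
   vertex 1.4 0.6 0.8
   vertex 0.1 1.3 2.8
   vertex 0.8 3.7 2.3
  endloop
 endfacet
 facet normal -0.404 0.334 -0.852
  outer loop
   vertex 1.4 0.6 0.8
   vertex 0.8 3.7 2.3
   vertex 3.8 3.5 0.8
  endloop
 endfacet
 facet normal 0.754 0.377 0.538
  outer loop
   vertex 3.5 3.1 1.5
   vertex 3.3 0.5 3.6
   vertex 3.8 3.5 0.8
  endloop
 endfacet
 facet normal 0.336 0.749 0.572
  outer loop
   vertex 3.5 3.1 1.5
   vertex 3.8 3.5 0.8
   vertex 0.8 3.7 2.3
  endloop
 endfacet
 facet normal 0.347 0.573 0.742
  outer loop
   vertex 3.5 3.1 1.5
   vertex 0.8 3.7 2.3
   vertex 3.3 0.5 3.6
  endloop
 endfacet
 facet normal -0.324 -0.811 0.487
  outer loop
   vertex 2.3 0.6 3.1
   vertex 3.3 0.5 3.6
   vertex 0.1 1.3 2.8
  endloop
 endfacet
 facet normal -0.316 -0.941 0.124
  outer loop
   vertex 2.3 0.6 3.1
   vertex 0.1 1.3 2.8
   vertex 1.4 0.6 0.8
  endloop
 endfacet
 facet normal -0.123 -0.991 0.048
  outer loop
   vertex 2.3 0.6 3.1
   vertex 1.4 0.6 0.8
   vertex 3.3 0.5 3.6
  endloop
 endfacet
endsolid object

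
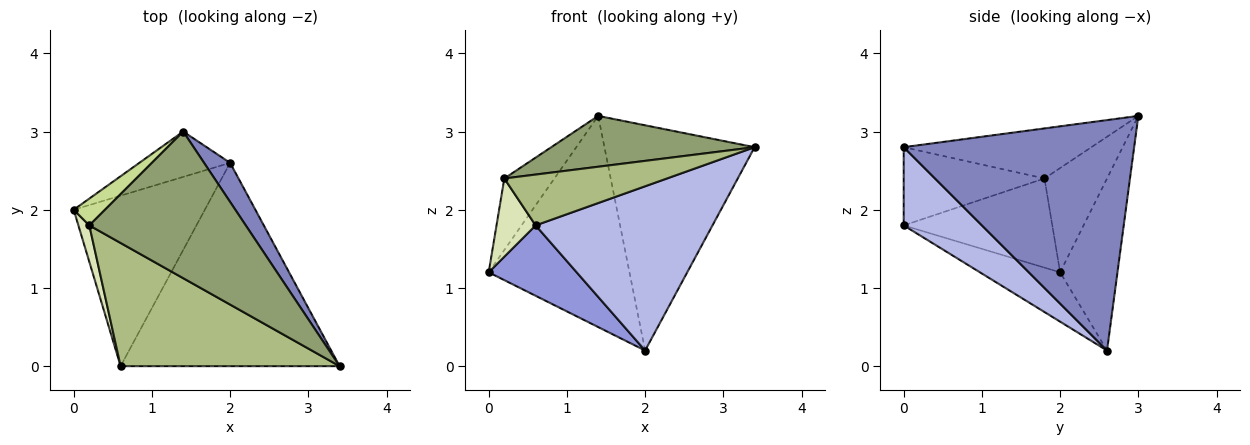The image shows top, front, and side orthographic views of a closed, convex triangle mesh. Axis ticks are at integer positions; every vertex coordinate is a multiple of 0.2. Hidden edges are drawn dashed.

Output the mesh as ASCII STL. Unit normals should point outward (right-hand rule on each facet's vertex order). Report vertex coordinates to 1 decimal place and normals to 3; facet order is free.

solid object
 facet normal -0.370 0.908 -0.195
  outer loop
   vertex 2.0 2.6 0.2
   vertex 0.0 2.0 1.2
   vertex 1.4 3.0 3.2
  endloop
 endfacet
 facet normal 0.834 0.543 0.094
  outer loop
   vertex 2.0 2.6 0.2
   vertex 1.4 3.0 3.2
   vertex 3.4 0.0 2.8
  endloop
 endfacet
 facet normal -0.328 -0.360 -0.873
  outer loop
   vertex 0.6 0.0 1.8
   vertex 0.0 2.0 1.2
   vertex 2.0 2.6 0.2
  endloop
 endfacet
 facet normal 0.268 -0.605 -0.750
  outer loop
   vertex 0.6 0.0 1.8
   vertex 2.0 2.6 0.2
   vertex 3.4 0.0 2.8
  endloop
 endfacet
 facet normal -0.289 -0.314 0.904
  outer loop
   vertex 0.2 1.8 2.4
   vertex 3.4 0.0 2.8
   vertex 1.4 3.0 3.2
  endloop
 endfacet
 facet normal -0.313 -0.362 0.878
  outer loop
   vertex 0.2 1.8 2.4
   vertex 0.6 0.0 1.8
   vertex 3.4 0.0 2.8
  endloop
 endfacet
 facet normal -0.760 0.608 0.228
  outer loop
   vertex 0.2 1.8 2.4
   vertex 1.4 3.0 3.2
   vertex 0.0 2.0 1.2
  endloop
 endfacet
 facet normal -0.960 -0.253 0.118
  outer loop
   vertex 0.2 1.8 2.4
   vertex 0.0 2.0 1.2
   vertex 0.6 0.0 1.8
  endloop
 endfacet
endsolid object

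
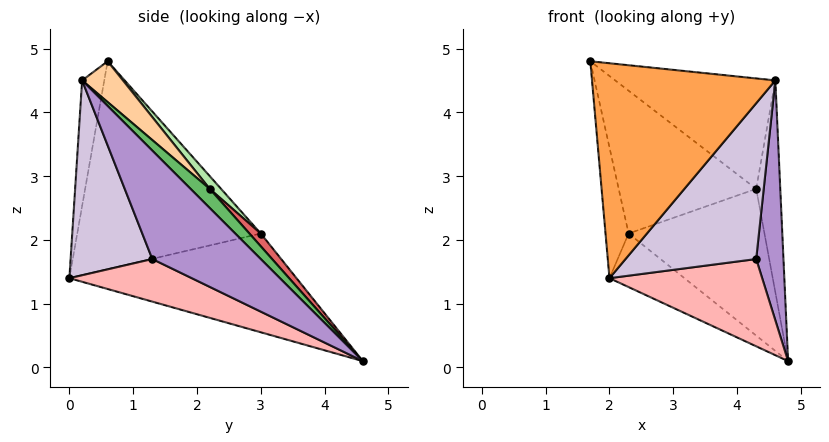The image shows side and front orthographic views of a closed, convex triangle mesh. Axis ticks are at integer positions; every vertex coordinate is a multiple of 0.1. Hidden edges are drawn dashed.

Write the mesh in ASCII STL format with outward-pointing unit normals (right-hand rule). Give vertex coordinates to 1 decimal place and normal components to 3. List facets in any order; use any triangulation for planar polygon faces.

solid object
 facet normal -0.986 0.124 -0.109
  outer loop
   vertex 2.3 3.0 2.1
   vertex 2.0 0.0 1.4
   vertex 1.7 0.6 4.8
  endloop
 endfacet
 facet normal -0.693 0.229 -0.683
  outer loop
   vertex 2.3 3.0 2.1
   vertex 4.8 4.6 0.1
   vertex 2.0 0.0 1.4
  endloop
 endfacet
 facet normal -0.118 -0.980 0.162
  outer loop
   vertex 4.6 0.2 4.5
   vertex 1.7 0.6 4.8
   vertex 2.0 0.0 1.4
  endloop
 endfacet
 facet normal 0.166 0.653 0.739
  outer loop
   vertex 4.3 2.2 2.8
   vertex 1.7 0.6 4.8
   vertex 4.6 0.2 4.5
  endloop
 endfacet
 facet normal 0.483 0.608 0.630
  outer loop
   vertex 4.3 2.2 2.8
   vertex 4.6 0.2 4.5
   vertex 4.8 4.6 0.1
  endloop
 endfacet
 facet normal 0.061 0.739 0.671
  outer loop
   vertex 4.3 2.2 2.8
   vertex 2.3 3.0 2.1
   vertex 1.7 0.6 4.8
  endloop
 endfacet
 facet normal 0.062 0.740 0.669
  outer loop
   vertex 4.3 2.2 2.8
   vertex 4.8 4.6 0.1
   vertex 2.3 3.0 2.1
  endloop
 endfacet
 facet normal 0.361 -0.451 -0.816
  outer loop
   vertex 4.3 1.3 1.7
   vertex 2.0 0.0 1.4
   vertex 4.8 4.6 0.1
  endloop
 endfacet
 facet normal 0.951 -0.239 -0.196
  outer loop
   vertex 4.3 1.3 1.7
   vertex 4.8 4.6 0.1
   vertex 4.6 0.2 4.5
  endloop
 endfacet
 facet normal 0.494 -0.790 -0.363
  outer loop
   vertex 4.3 1.3 1.7
   vertex 4.6 0.2 4.5
   vertex 2.0 0.0 1.4
  endloop
 endfacet
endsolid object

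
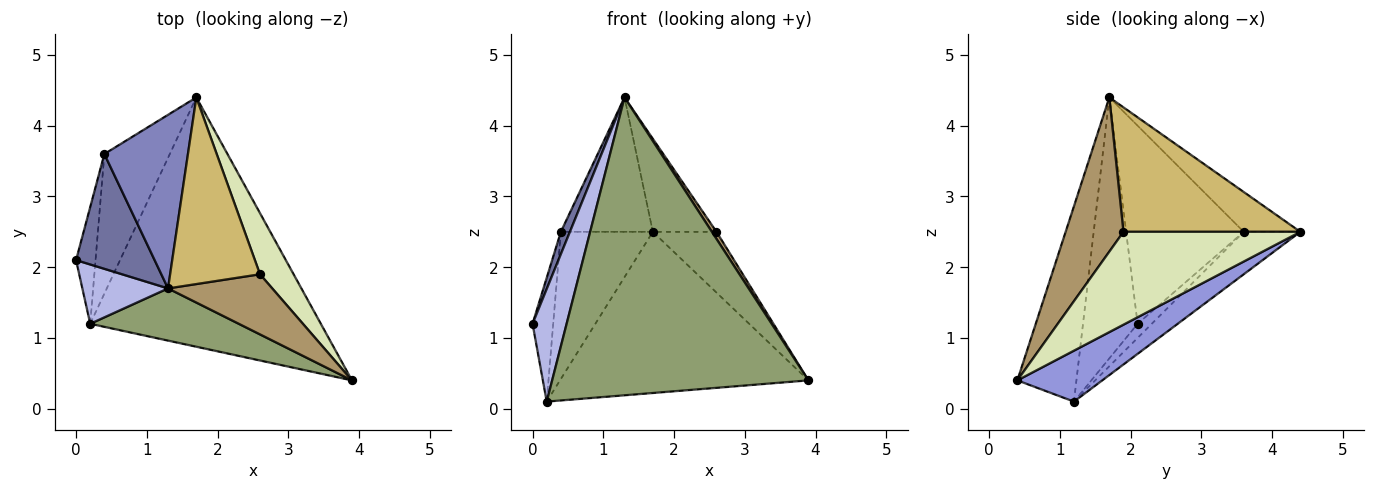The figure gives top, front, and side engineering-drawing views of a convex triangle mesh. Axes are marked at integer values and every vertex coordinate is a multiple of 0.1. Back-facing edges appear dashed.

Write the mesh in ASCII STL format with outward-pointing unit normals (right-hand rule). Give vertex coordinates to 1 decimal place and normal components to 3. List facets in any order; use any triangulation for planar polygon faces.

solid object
 facet normal -0.927 -0.071 0.368
  outer loop
   vertex 0.4 3.6 2.5
   vertex 0.0 2.1 1.2
   vertex 1.3 1.7 4.4
  endloop
 endfacet
 facet normal -0.353 0.573 0.740
  outer loop
   vertex 0.4 3.6 2.5
   vertex 1.3 1.7 4.4
   vertex 1.7 4.4 2.5
  endloop
 endfacet
 facet normal 0.182 0.534 -0.826
  outer loop
   vertex 0.2 1.2 0.1
   vertex 1.7 4.4 2.5
   vertex 3.9 0.4 0.4
  endloop
 endfacet
 facet normal -0.817 -0.510 0.268
  outer loop
   vertex 0.2 1.2 0.1
   vertex 1.3 1.7 4.4
   vertex 0.0 2.1 1.2
  endloop
 endfacet
 facet normal -0.221 -0.961 0.168
  outer loop
   vertex 0.2 1.2 0.1
   vertex 3.9 0.4 0.4
   vertex 1.3 1.7 4.4
  endloop
 endfacet
 facet normal -0.446 0.651 -0.614
  outer loop
   vertex 0.2 1.2 0.1
   vertex 0.0 2.1 1.2
   vertex 0.4 3.6 2.5
  endloop
 endfacet
 facet normal -0.408 0.662 -0.628
  outer loop
   vertex 0.2 1.2 0.1
   vertex 0.4 3.6 2.5
   vertex 1.7 4.4 2.5
  endloop
 endfacet
 facet normal 0.891 0.321 0.322
  outer loop
   vertex 2.6 1.9 2.5
   vertex 3.9 0.4 0.4
   vertex 1.7 4.4 2.5
  endloop
 endfacet
 facet normal 0.827 -0.066 0.559
  outer loop
   vertex 2.6 1.9 2.5
   vertex 1.3 1.7 4.4
   vertex 3.9 0.4 0.4
  endloop
 endfacet
 facet normal 0.778 0.280 0.562
  outer loop
   vertex 2.6 1.9 2.5
   vertex 1.7 4.4 2.5
   vertex 1.3 1.7 4.4
  endloop
 endfacet
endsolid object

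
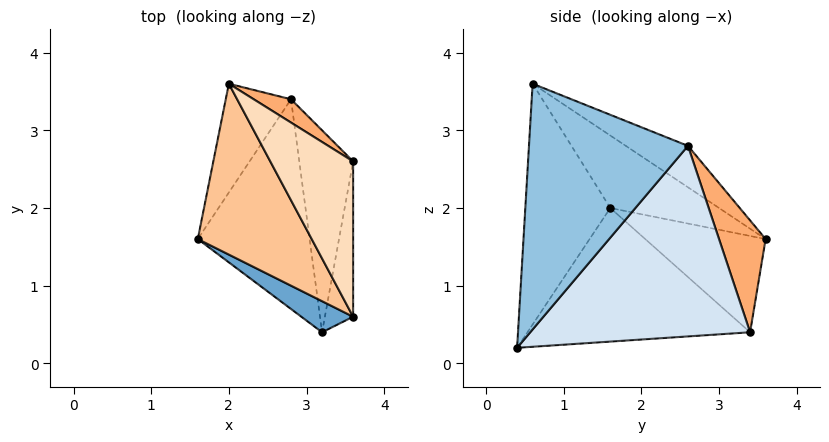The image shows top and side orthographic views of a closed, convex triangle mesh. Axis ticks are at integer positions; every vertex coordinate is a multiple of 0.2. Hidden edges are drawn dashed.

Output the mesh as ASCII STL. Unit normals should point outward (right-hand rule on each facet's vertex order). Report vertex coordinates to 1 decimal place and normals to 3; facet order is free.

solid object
 facet normal -0.514 -0.851 0.110
  outer loop
   vertex 3.6 0.6 3.6
   vertex 1.6 1.6 2.0
   vertex 3.2 0.4 0.2
  endloop
 endfacet
 facet normal 0.992 -0.046 -0.114
  outer loop
   vertex 3.6 0.6 3.6
   vertex 3.2 0.4 0.2
   vertex 3.6 2.6 2.8
  endloop
 endfacet
 facet normal -0.765 -0.059 -0.641
  outer loop
   vertex 2.8 3.4 0.4
   vertex 3.2 0.4 0.2
   vertex 1.6 1.6 2.0
  endloop
 endfacet
 facet normal 0.952 0.145 -0.269
  outer loop
   vertex 2.8 3.4 0.4
   vertex 3.6 2.6 2.8
   vertex 3.2 0.4 0.2
  endloop
 endfacet
 facet normal -0.827 0.053 -0.560
  outer loop
   vertex 2.0 3.6 1.6
   vertex 2.8 3.4 0.4
   vertex 1.6 1.6 2.0
  endloop
 endfacet
 facet normal 0.442 0.885 0.147
  outer loop
   vertex 2.0 3.6 1.6
   vertex 3.6 2.6 2.8
   vertex 2.8 3.4 0.4
  endloop
 endfacet
 facet normal -0.518 0.266 0.813
  outer loop
   vertex 2.0 3.6 1.6
   vertex 1.6 1.6 2.0
   vertex 3.6 0.6 3.6
  endloop
 endfacet
 facet normal -0.421 0.337 0.842
  outer loop
   vertex 2.0 3.6 1.6
   vertex 3.6 0.6 3.6
   vertex 3.6 2.6 2.8
  endloop
 endfacet
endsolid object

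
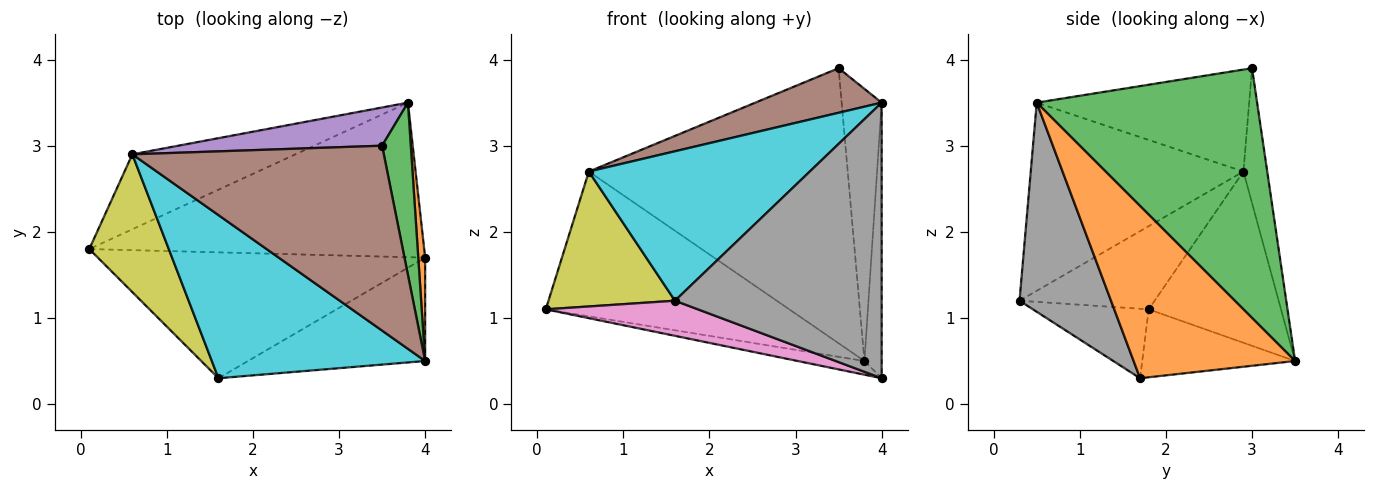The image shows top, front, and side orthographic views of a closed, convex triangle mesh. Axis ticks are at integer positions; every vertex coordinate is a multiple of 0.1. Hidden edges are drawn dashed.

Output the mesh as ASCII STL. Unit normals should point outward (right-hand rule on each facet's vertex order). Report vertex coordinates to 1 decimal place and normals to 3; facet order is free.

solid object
 facet normal -0.198 0.086 -0.976
  outer loop
   vertex 3.8 3.5 0.5
   vertex 4.0 1.7 0.3
   vertex 0.1 1.8 1.1
  endloop
 endfacet
 facet normal 0.994 0.106 0.040
  outer loop
   vertex 4.0 0.5 3.5
   vertex 4.0 1.7 0.3
   vertex 3.8 3.5 0.5
  endloop
 endfacet
 facet normal 0.978 0.178 0.112
  outer loop
   vertex 4.0 0.5 3.5
   vertex 3.8 3.5 0.5
   vertex 3.5 3.0 3.9
  endloop
 endfacet
 facet normal -0.435 0.800 -0.414
  outer loop
   vertex 0.6 2.9 2.7
   vertex 3.8 3.5 0.5
   vertex 0.1 1.8 1.1
  endloop
 endfacet
 facet normal -0.091 0.986 0.137
  outer loop
   vertex 0.6 2.9 2.7
   vertex 3.5 3.0 3.9
   vertex 3.8 3.5 0.5
  endloop
 endfacet
 facet normal -0.367 -0.218 0.904
  outer loop
   vertex 0.6 2.9 2.7
   vertex 4.0 0.5 3.5
   vertex 3.5 3.0 3.9
  endloop
 endfacet
 facet normal -0.200 -0.263 -0.944
  outer loop
   vertex 1.6 0.3 1.2
   vertex 0.1 1.8 1.1
   vertex 4.0 1.7 0.3
  endloop
 endfacet
 facet normal 0.383 -0.865 -0.324
  outer loop
   vertex 1.6 0.3 1.2
   vertex 4.0 1.7 0.3
   vertex 4.0 0.5 3.5
  endloop
 endfacet
 facet normal -0.599 -0.560 0.572
  outer loop
   vertex 1.6 0.3 1.2
   vertex 0.6 2.9 2.7
   vertex 0.1 1.8 1.1
  endloop
 endfacet
 facet normal -0.545 -0.566 0.618
  outer loop
   vertex 1.6 0.3 1.2
   vertex 4.0 0.5 3.5
   vertex 0.6 2.9 2.7
  endloop
 endfacet
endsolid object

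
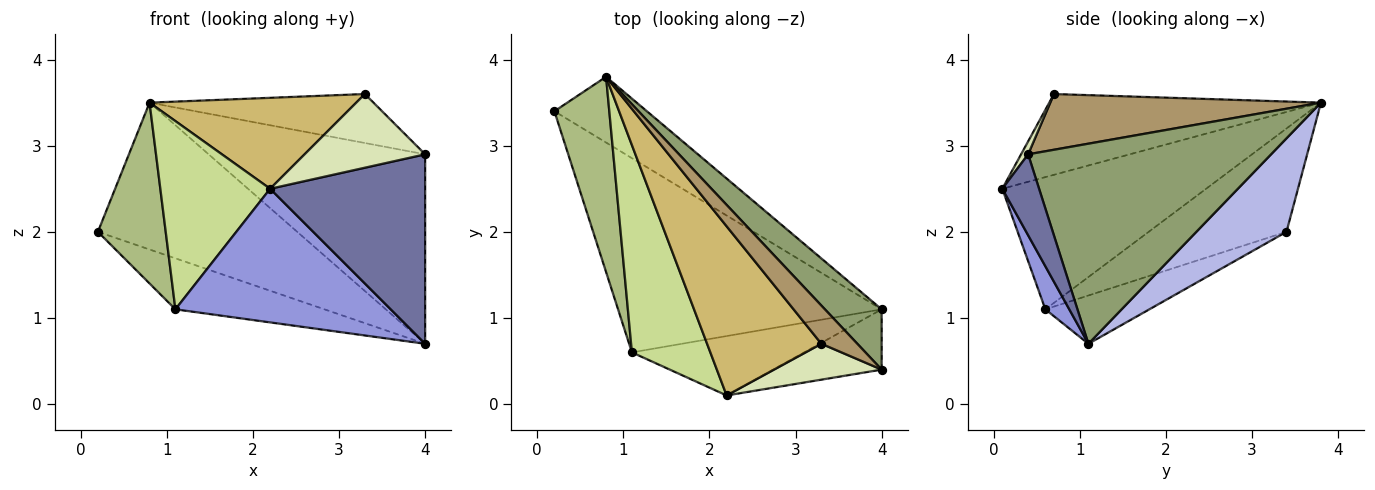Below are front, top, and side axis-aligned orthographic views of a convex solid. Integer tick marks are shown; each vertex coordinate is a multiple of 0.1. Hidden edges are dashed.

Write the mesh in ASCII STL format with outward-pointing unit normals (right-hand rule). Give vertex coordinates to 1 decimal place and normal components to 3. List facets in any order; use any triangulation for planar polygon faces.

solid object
 facet normal 0.221 -0.929 -0.296
  outer loop
   vertex 4.0 1.1 0.7
   vertex 4.0 0.4 2.9
   vertex 2.2 0.1 2.5
  endloop
 endfacet
 facet normal -0.174 0.250 -0.952
  outer loop
   vertex 1.1 0.6 1.1
   vertex 0.2 3.4 2.0
   vertex 4.0 1.1 0.7
  endloop
 endfacet
 facet normal 0.101 -0.909 -0.404
  outer loop
   vertex 1.1 0.6 1.1
   vertex 4.0 1.1 0.7
   vertex 2.2 0.1 2.5
  endloop
 endfacet
 facet normal 0.382 0.844 -0.378
  outer loop
   vertex 0.8 3.8 3.5
   vertex 4.0 1.1 0.7
   vertex 0.2 3.4 2.0
  endloop
 endfacet
 facet normal 0.730 0.651 0.207
  outer loop
   vertex 0.8 3.8 3.5
   vertex 4.0 0.4 2.9
   vertex 4.0 1.1 0.7
  endloop
 endfacet
 facet normal -0.810 -0.399 0.430
  outer loop
   vertex 0.8 3.8 3.5
   vertex 0.2 3.4 2.0
   vertex 1.1 0.6 1.1
  endloop
 endfacet
 facet normal -0.780 -0.420 0.463
  outer loop
   vertex 0.8 3.8 3.5
   vertex 1.1 0.6 1.1
   vertex 2.2 0.1 2.5
  endloop
 endfacet
 facet normal 0.052 -0.898 0.437
  outer loop
   vertex 3.3 0.7 3.6
   vertex 2.2 0.1 2.5
   vertex 4.0 0.4 2.9
  endloop
 endfacet
 facet normal 0.690 0.571 0.445
  outer loop
   vertex 3.3 0.7 3.6
   vertex 4.0 0.4 2.9
   vertex 0.8 3.8 3.5
  endloop
 endfacet
 facet normal -0.528 -0.402 0.748
  outer loop
   vertex 3.3 0.7 3.6
   vertex 0.8 3.8 3.5
   vertex 2.2 0.1 2.5
  endloop
 endfacet
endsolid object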